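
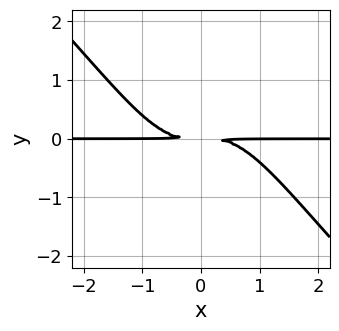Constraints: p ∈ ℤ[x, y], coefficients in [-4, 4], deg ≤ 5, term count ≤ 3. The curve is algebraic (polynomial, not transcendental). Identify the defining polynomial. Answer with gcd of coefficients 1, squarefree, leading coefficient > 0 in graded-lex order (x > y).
2*x^3*y + 2*x^2*y^2 + 3*y^2

(a) The degree is 4 — a generic line meets the curve in up to 4 points.
(b) From the visible intercepts: the visible x-axis segment lies entirely on the curve.
(c) Together with the visible shape, these determine p as stated.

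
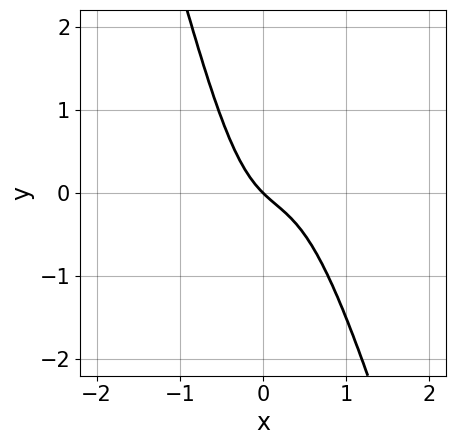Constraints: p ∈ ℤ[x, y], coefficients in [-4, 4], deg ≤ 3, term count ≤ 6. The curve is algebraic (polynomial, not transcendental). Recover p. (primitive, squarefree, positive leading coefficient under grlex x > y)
3*x^3 + x^2*y - x^2 + x + y

1. Degree: no degree-2 curve has this shape, so deg p = 3.
2. Checking where it meets the axes: it meets the y-axis at y = 0 (among the integer gridlines); it crosses the x-axis at the gridline x = 0.
3. Solving for integer coefficients yields p as stated.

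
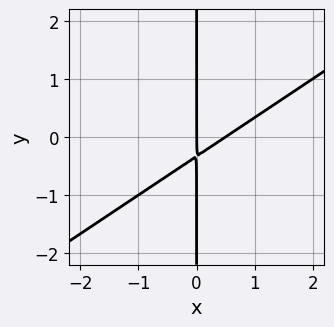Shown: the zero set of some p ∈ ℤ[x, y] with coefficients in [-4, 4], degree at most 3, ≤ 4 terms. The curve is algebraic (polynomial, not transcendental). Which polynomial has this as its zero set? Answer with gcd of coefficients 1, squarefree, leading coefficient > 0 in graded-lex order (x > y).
2*x^2 - 3*x*y - x

(a) deg p = 2.
(b) Observable constraints: every point of the y-axis in the box is on the curve; one x-axis crossing is at x = 0.
(c) The integer polynomial consistent with all of this is the stated p.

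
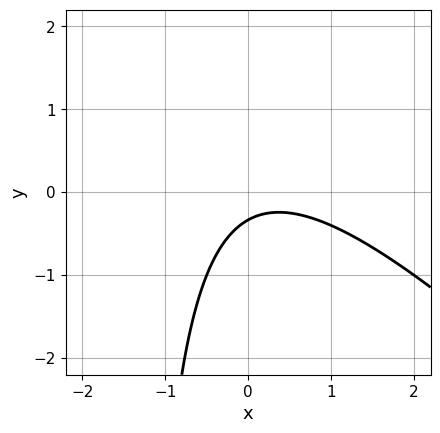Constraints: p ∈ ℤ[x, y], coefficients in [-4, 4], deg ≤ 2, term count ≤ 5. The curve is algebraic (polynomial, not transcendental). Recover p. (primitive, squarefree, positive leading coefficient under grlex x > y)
2*x^2 + 2*x*y - x + 3*y + 1

1. deg p = 2. No degree-1 curve has this shape.
2. Against the integer gridlines: the curve avoids every integer x-axis point in the box.
3. Fitting integer coefficients to these (and the overall shape) gives p.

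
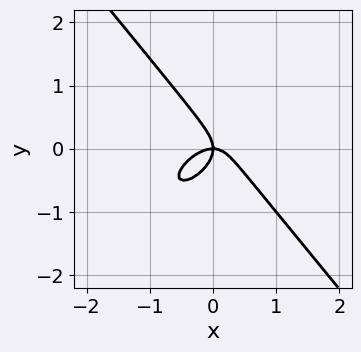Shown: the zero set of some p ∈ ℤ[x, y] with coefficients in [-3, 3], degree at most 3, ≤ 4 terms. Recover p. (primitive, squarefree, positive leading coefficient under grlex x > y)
3*x^3 - 2*x^2*y + 3*y^3 + 2*x*y

First, deg p = 3.
Next, observable constraints: it crosses the y-axis at the gridline y = 0; one x-axis crossing is at x = 0.
Finally, solving for integer coefficients yields p as stated.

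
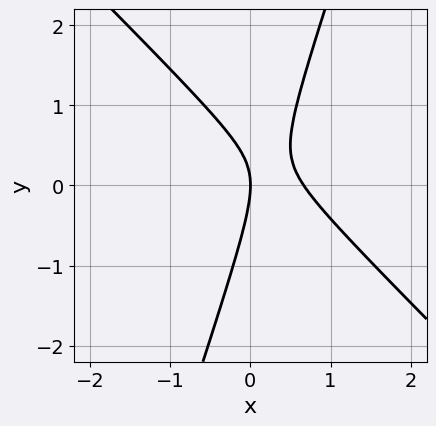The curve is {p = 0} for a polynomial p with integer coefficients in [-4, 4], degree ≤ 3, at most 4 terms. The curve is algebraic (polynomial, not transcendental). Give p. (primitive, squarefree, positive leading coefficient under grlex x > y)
3*x^2 + 2*x*y - y^2 - 2*x

(a) deg p = 2. The shape is more complex than any degree-1 curve.
(b) Against the integer gridlines: it crosses the y-axis at the gridline y = 0; it crosses the x-axis at the gridline x = 0.
(c) Solving for integer coefficients yields p as stated.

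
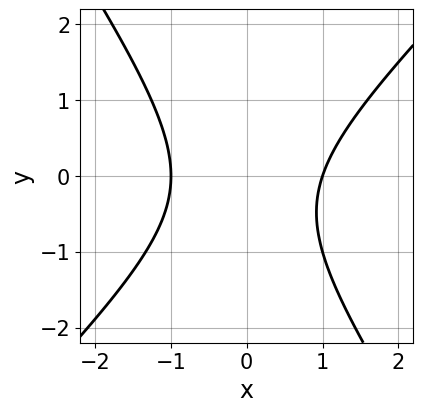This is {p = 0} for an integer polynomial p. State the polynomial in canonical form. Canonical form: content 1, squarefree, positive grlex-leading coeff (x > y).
First, degree: the shape is more complex than any degree-1 curve, so deg p = 2.
Then, from the axis intercepts and sections: the x-axis gridline crossings are at x ∈ {-1, 1}; no y-intercept at any integer in the box.
Finally, fitting integer coefficients to these (and the overall shape) gives p.

3*x^2 - x*y - 2*y^2 - y - 3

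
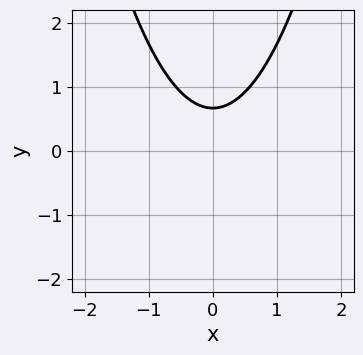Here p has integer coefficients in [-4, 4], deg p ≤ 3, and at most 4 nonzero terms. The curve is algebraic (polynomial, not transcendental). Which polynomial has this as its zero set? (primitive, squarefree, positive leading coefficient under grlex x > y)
3*x^2 - 3*y + 2

1. deg p = 2. A generic line meets the curve in up to 2 points.
2. Symmetries: the x ↦ −x reflection is a symmetry, so x appears only in even powers.
3. From the axis intercepts and sections: the curve avoids every integer x-axis point in the box.
4. Together with the visible shape, these determine p as stated.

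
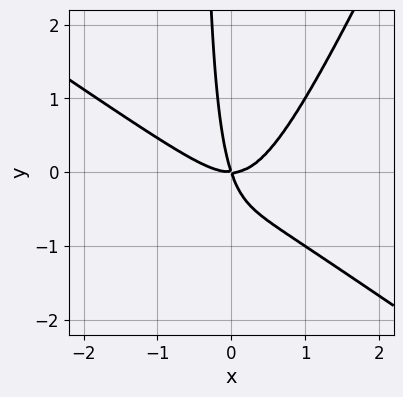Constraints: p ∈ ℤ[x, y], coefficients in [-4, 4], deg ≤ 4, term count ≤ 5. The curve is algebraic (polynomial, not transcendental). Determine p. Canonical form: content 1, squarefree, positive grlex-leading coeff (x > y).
(a) The degree is 3 — no degree-2 curve has this shape.
(b) Reading off the gridlines: it meets the x-axis at x = 0 (among the integer gridlines); it meets the y-axis at y = 0 (among the integer gridlines).
(c) Together with the visible shape, these determine p as stated.

3*x^3 + 3*x^2*y - 2*x*y^2 - 3*x*y - y^2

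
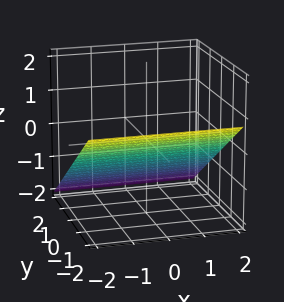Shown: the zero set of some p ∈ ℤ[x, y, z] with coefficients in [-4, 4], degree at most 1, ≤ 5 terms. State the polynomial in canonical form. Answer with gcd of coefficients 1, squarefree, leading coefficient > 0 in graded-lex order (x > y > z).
2*y + 3*z + 2

(a) The degree is 1 — the surface is flat (a plane).
(b) From the axis intercepts and sections: it meets the y-axis at y = -1 (among the integer gridlines); the surface avoids every integer x-axis point in the box.
(c) Solving for integer coefficients yields p as stated.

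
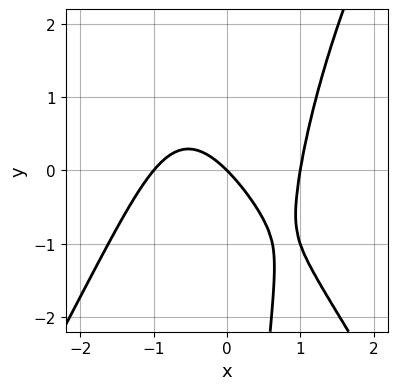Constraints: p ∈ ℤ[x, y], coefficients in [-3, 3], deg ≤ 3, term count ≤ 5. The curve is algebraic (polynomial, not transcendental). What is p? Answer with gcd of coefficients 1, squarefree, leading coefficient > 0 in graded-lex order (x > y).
Degree: the shape is more complex than any degree-2 curve, so deg p = 3.
From the visible intercepts: among the integer gridlines, it crosses the x-axis at x ∈ {-1, 0, 1}; it crosses the y-axis at the gridline y = 0.
Putting this together gives p.

3*x^3 - x*y^2 + 2*x*y - 3*x - 3*y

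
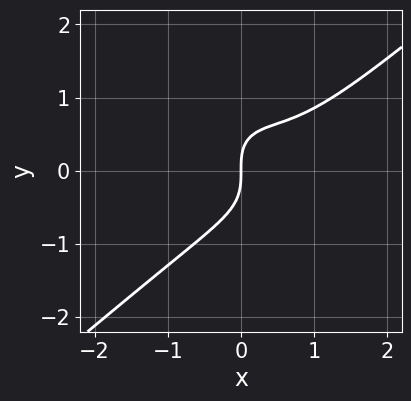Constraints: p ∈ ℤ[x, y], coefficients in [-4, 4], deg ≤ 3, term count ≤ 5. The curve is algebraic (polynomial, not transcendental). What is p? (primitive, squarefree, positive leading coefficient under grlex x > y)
2*x^3 - x*y^2 - 2*y^3 - 2*x^2 + 2*x

1. deg p = 3.
2. Reading off the gridlines: it crosses the x-axis at the gridline x = 0; it meets the y-axis at y = 0 (among the integer gridlines).
3. Assembling these constraints gives the stated polynomial.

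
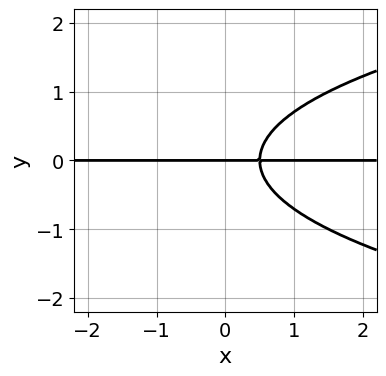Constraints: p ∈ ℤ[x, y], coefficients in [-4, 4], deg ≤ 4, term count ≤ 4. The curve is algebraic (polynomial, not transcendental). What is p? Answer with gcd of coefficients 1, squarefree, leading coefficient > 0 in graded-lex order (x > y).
2*y^3 - 2*x*y + y

(a) Degree: a generic line meets the curve in up to 3 points, so deg p = 3.
(b) Checking where it meets the axes: the visible x-axis segment lies entirely on the curve; one y-axis crossing is at y = 0.
(c) Together with the visible shape, these determine p as stated.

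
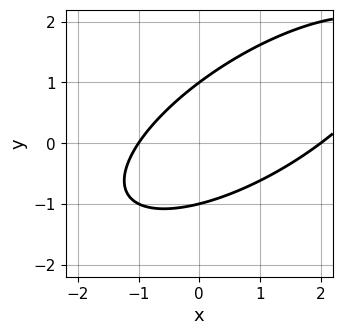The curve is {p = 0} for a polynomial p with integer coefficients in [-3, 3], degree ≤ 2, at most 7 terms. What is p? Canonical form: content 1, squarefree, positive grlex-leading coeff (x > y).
The degree is 2 — a generic line meets the curve in up to 2 points.
Observable constraints: among the integer gridlines, it crosses the x-axis at x ∈ {-1, 2}; the y-axis gridline crossings are at y ∈ {-1, 1}.
These observations pin down the coefficients.

x^2 - 2*x*y + 2*y^2 - x - 2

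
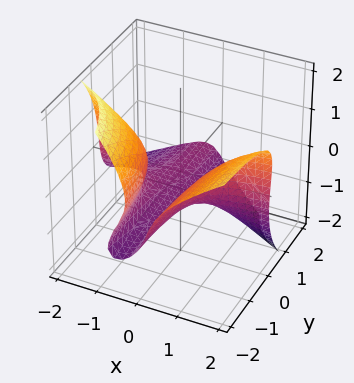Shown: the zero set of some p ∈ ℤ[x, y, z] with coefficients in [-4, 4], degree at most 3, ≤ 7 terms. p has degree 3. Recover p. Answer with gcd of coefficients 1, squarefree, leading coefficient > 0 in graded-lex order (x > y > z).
3*x^2*y - 3*x*y*z + 2*z^3 - x^2 + 1

(a) deg p = 3.
(b) Against the integer gridlines: the surface avoids every integer y-axis point in the box; among the integer gridlines, it crosses the x-axis at x ∈ {-1, 1}.
(c) Together with the visible shape, these determine p as stated.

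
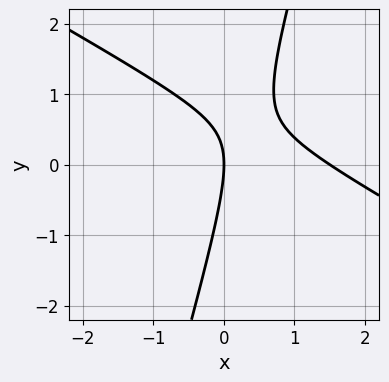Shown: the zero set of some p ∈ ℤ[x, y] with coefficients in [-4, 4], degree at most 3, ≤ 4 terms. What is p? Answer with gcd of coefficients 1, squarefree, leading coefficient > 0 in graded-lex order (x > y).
deg p = 2. A generic line meets the curve in up to 2 points.
Observable constraints: it meets the y-axis at y = 0 (among the integer gridlines); it crosses the x-axis at the gridline x = 0.
Assembling these constraints gives the stated polynomial.

2*x^2 + 3*x*y - y^2 - 3*x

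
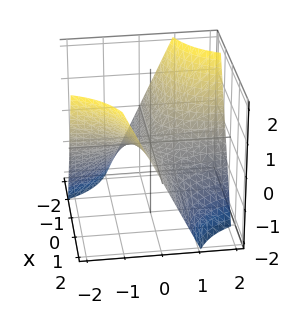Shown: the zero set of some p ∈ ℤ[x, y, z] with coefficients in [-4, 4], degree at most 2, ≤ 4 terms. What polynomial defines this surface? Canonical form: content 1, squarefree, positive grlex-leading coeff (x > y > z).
1. The degree is 2 — a hyperbolic paraboloid; a quadric.
2. Observable constraints: one z-axis crossing is at z = 0; the visible x-axis segment lies entirely on the surface.
3. These observations pin down the coefficients. Check: (0, 1, 0) on the y-axis lies on the surface, and p(0, 1, 0) = 0. ✓

x*y + z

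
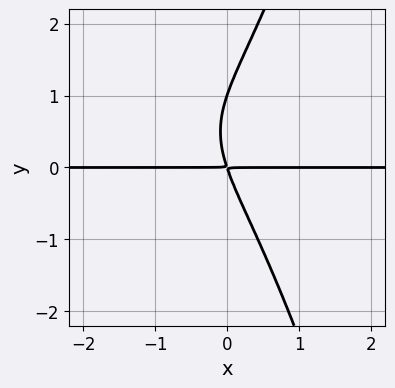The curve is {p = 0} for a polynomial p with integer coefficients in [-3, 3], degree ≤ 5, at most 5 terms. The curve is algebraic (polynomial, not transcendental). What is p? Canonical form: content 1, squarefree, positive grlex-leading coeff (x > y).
2*x^3*y + 3*x^2*y - y^3 + 3*x*y + y^2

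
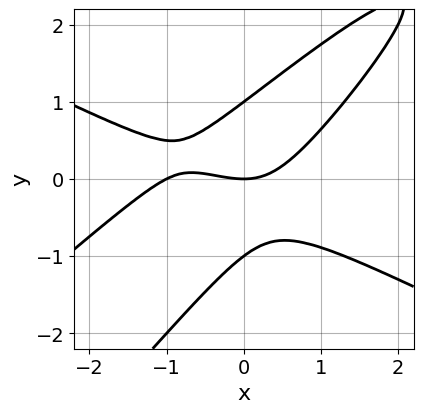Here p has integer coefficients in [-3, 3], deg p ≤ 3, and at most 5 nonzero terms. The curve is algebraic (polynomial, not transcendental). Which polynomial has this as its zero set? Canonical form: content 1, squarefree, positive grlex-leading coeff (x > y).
x^3 - 3*x*y^2 + 2*y^3 + x^2 - 2*y

1. The degree is 3 — the shape is more complex than any degree-2 curve.
2. Against the integer gridlines: among the integer gridlines, it crosses the y-axis at y ∈ {-1, 0, 1}; among the integer gridlines, it crosses the x-axis at x ∈ {-1, 0}.
3. Solving for integer coefficients yields p as stated.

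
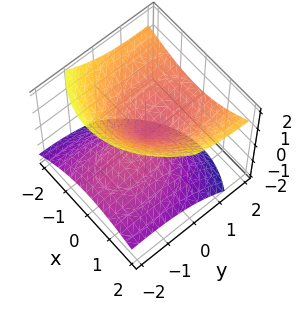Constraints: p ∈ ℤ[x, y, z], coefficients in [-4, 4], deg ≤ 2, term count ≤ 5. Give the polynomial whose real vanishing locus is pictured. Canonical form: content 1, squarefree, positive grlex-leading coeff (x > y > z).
2*x^2 + x*z + y^2 - 3*y*z - 3*z^2

1. The degree is 2 — no degree-1 surface has this shape.
2. Against the integer gridlines: it crosses the x-axis at the gridline x = 0; it crosses the z-axis at the gridline z = 0.
3. These observations pin down the coefficients.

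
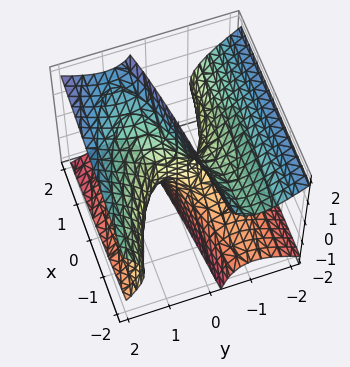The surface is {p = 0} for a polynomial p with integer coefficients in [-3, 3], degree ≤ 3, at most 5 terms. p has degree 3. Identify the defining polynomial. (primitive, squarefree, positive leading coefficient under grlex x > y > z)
2*y^3 - 3*y*z^2 + x*y + 2*x

(a) deg p = 3.
(b) Against the integer gridlines: one y-axis crossing is at y = 0; every point of the z-axis in the box is on the surface; it crosses the x-axis at the gridline x = 0.
(c) Fitting integer coefficients to these (and the overall shape) gives p.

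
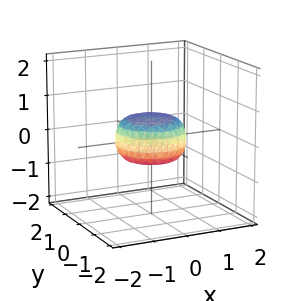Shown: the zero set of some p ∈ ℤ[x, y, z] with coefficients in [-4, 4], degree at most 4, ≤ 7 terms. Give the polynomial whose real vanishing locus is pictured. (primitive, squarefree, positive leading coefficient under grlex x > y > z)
1. The degree is 4 — no degree-3 surface has this shape.
2. Symmetries: rotational symmetry about the z-axis ⇒ p depends on x, y only through x² + y².
3. Reading off the gridlines: the x-axis gridline crossings are at x ∈ {-1, 1}; among the integer gridlines, it crosses the y-axis at y ∈ {-1, 1}.
4. Putting this together gives p.

2*x^4 + 4*x^2*y^2 + 2*y^4 - x^2 - y^2 + 3*z^2 - 1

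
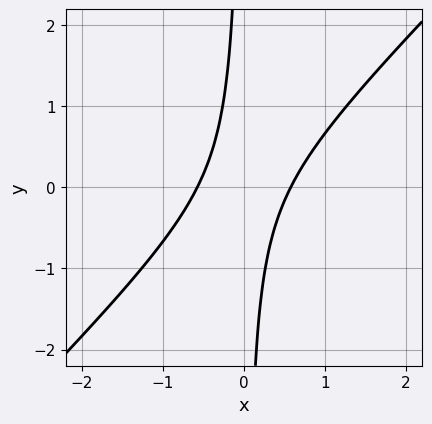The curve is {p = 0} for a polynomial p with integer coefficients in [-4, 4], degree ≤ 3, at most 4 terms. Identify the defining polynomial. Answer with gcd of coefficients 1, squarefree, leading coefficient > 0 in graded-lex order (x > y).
1. deg p = 2. The shape is more complex than any degree-1 curve.
2. From the visible intercepts: no y-intercept at any integer in the box.
3. The integer polynomial consistent with all of this is the stated p.

3*x^2 - 3*x*y - 1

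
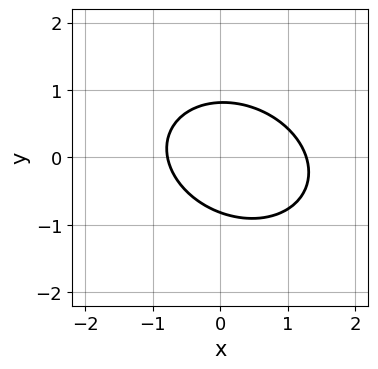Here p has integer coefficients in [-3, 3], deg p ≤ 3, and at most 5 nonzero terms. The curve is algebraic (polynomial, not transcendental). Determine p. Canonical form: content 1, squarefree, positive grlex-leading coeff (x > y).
2*x^2 + x*y + 3*y^2 - x - 2

1. The degree is 2 — the shape is more complex than any degree-1 curve.
2. Matching integer coefficients to the picture gives p.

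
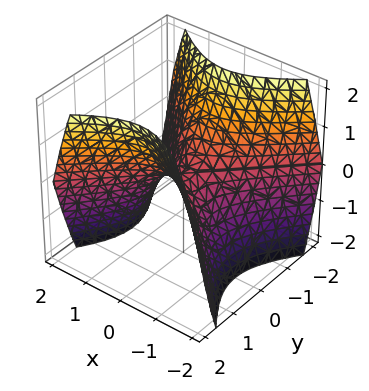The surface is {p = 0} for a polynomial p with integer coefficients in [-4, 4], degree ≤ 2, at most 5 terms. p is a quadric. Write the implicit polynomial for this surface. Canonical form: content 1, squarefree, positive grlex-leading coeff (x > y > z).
Degree: a saddle surface; a quadric, so deg p = 2.
Symmetries: mirror symmetry y ↦ −y ⇒ only even powers of y; the x ↦ −x reflection is a symmetry, so x appears only in even powers.
Observable constraints: it crosses the z-axis at the gridline z = 0; one x-axis crossing is at x = 0; it meets the y-axis at y = 0 (among the integer gridlines).
Together with the visible shape, these determine p as stated.

x^2 - y^2 + z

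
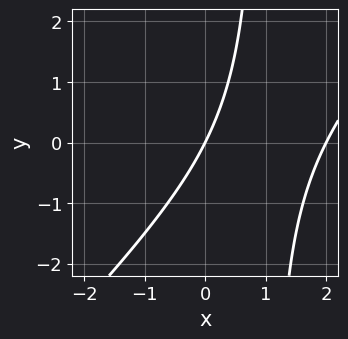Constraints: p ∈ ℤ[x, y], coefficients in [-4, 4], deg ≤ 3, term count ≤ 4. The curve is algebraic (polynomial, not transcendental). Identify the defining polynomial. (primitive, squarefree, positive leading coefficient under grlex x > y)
x^2 - x*y - 2*x + y

First, deg p = 2.
Then, against the integer gridlines: the x-axis gridline crossings are at x ∈ {0, 2}; it meets the y-axis at y = 0 (among the integer gridlines).
Finally, together with the visible shape, these determine p as stated.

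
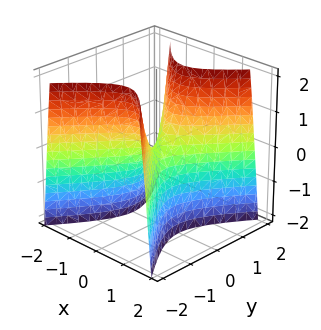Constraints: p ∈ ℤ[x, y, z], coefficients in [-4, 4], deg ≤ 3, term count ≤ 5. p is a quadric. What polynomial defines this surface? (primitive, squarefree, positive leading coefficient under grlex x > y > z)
1. Degree: a saddle surface; a quadric, so deg p = 2.
2. Symmetries: mirror symmetry y ↦ −y ⇒ only even powers of y; mirror symmetry x ↦ −x ⇒ only even powers of x.
3. Reading off the gridlines: one y-axis crossing is at y = 0; it crosses the z-axis at the gridline z = 0; it crosses the x-axis at the gridline x = 0.
4. The integer polynomial consistent with all of this is the stated p.

3*x^2 - 2*y^2 + z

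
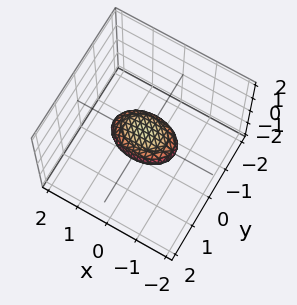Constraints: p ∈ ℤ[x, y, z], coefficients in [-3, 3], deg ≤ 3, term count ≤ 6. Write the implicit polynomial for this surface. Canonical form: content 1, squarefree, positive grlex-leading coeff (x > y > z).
x^2 + 2*y^2 + 3*z^2 - 1

(a) The degree is 2 — bounded and convex; a quadric.
(b) Symmetries: it's symmetric under x → −x, forcing even powers of x; the z ↦ −z reflection is a symmetry, so z appears only in even powers; mirror symmetry y ↦ −y ⇒ only even powers of y.
(c) From the axis intercepts and sections: the x-axis gridline crossings are at x ∈ {-1, 1}.
(d) The integer polynomial consistent with all of this is the stated p.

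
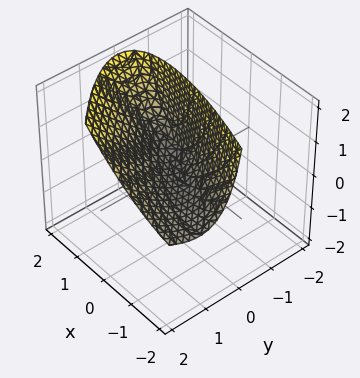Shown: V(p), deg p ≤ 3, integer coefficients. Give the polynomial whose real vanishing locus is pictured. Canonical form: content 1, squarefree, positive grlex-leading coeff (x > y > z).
x^2 + 3*x*y + 3*y^2 - 3*y*z - 2*z

(a) There are 2 components. Treating them together as one polynomial.
(b) The degree is 2 — no degree-1 surface has this shape.
(c) Checking where it meets the axes: it crosses the z-axis at the gridline z = 0; it crosses the x-axis at the gridline x = 0.
(d) Putting this together gives p.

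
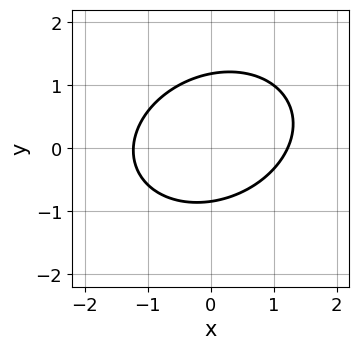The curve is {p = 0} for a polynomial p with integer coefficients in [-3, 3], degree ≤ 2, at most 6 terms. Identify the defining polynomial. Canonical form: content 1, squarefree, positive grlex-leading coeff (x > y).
2*x^2 - x*y + 3*y^2 - y - 3

First, degree: the shape is more complex than any degree-1 curve, so deg p = 2.
Finally, the integer polynomial consistent with all of this is the stated p.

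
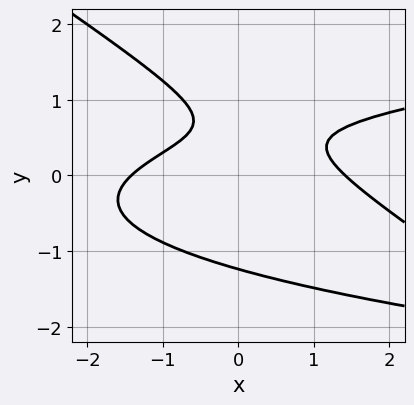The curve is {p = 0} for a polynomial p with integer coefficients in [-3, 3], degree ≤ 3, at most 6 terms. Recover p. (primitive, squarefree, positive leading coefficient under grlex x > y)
2*x*y^2 + 3*y^3 - x^2 - 3*y + 2

The degree is 3 — the shape is more complex than any degree-2 curve.
The integer polynomial consistent with all of this is the stated p.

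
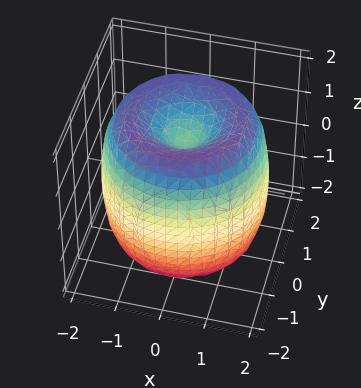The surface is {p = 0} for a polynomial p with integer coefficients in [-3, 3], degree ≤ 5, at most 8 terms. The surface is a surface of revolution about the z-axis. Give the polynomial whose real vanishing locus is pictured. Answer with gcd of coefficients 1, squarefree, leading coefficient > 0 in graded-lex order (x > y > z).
x^4 + 2*x^2*y^2 + y^4 - 3*x^2 - 3*y^2 + z^2 - 1

deg p = 4. No degree-3 surface has this shape.
By symmetry, the surface is invariant under rotation about z: p = q(x² + y², z).
Against the integer gridlines: among the integer gridlines, it crosses the z-axis at z ∈ {-1, 1}; a circular section at z = -1 has radius between 1 and 2.
Matching integer coefficients to the picture gives p.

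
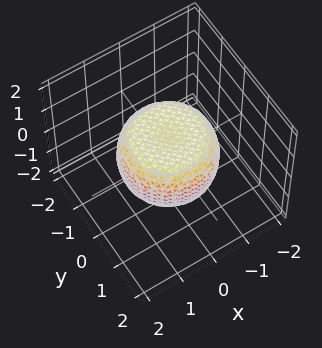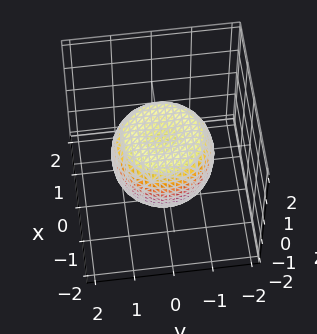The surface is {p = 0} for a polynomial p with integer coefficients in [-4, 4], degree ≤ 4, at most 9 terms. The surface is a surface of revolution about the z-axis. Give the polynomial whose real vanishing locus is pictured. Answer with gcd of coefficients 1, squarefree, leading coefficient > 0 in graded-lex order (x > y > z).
2*x^4 + 4*x^2*y^2 + 2*y^4 - 2*x^2 - 2*y^2 + 3*z^2 - 2

(a) Degree: a generic line meets the surface in up to 4 points, so deg p = 4.
(b) Symmetries: the z-axis is an axis of rotation, so x and y enter only as x² + y².
(c) Observable constraints: a circular section at z = 0 has radius between 1 and 2.
(d) Fitting integer coefficients to these (and the overall shape) gives p.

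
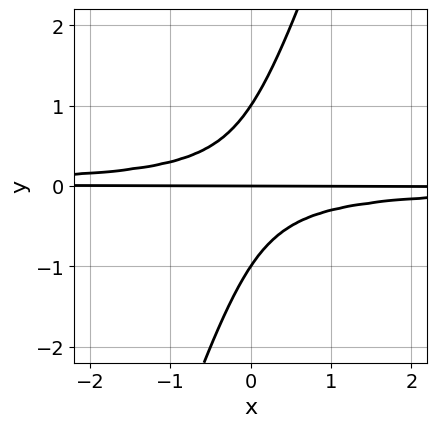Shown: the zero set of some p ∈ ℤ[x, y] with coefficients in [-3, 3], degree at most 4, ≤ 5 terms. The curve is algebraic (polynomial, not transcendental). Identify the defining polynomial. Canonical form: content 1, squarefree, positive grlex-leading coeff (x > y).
3*x*y^2 - y^3 + y

First, the degree is 3 — the shape is more complex than any degree-2 curve.
Next, observable constraints: among the integer gridlines, it crosses the y-axis at y ∈ {-1, 0, 1}; every point of the x-axis in the box is on the curve.
Finally, putting this together gives p.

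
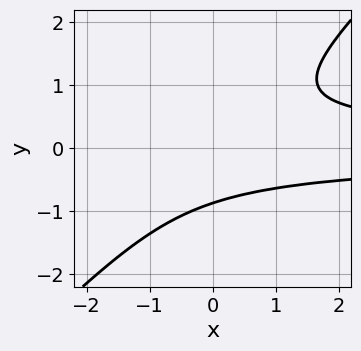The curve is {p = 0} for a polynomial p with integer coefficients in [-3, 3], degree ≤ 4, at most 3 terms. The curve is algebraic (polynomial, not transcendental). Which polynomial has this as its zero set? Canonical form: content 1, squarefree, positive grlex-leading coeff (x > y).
First, deg p = 3. A generic line meets the curve in up to 3 points.
Then, checking where it meets the axes: no x-intercept at any integer in the box.
Finally, assembling these constraints gives the stated polynomial.

3*x*y^2 - 3*y^3 - 2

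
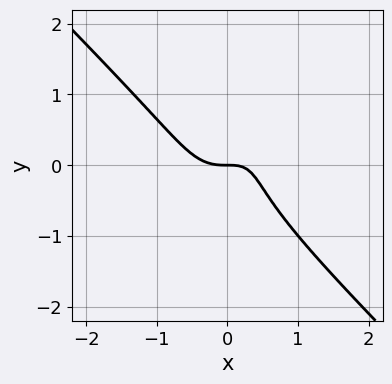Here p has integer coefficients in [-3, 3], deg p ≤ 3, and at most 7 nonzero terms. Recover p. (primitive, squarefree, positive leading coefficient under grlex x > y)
2*x^3 - x*y^2 + y^3 - x*y + y

deg p = 3. A generic line meets the curve in up to 3 points.
Observable constraints: it meets the y-axis at y = 0 (among the integer gridlines); one x-axis crossing is at x = 0.
The integer polynomial consistent with all of this is the stated p.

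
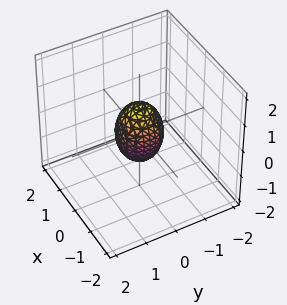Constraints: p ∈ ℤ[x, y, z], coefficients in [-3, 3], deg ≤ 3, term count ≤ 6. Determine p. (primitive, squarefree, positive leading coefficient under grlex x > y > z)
2*x^2 + 2*y^2 + z^2 - 1

1. deg p = 2.
2. Symmetry: the surface is invariant under rotation about z: p = q(x² + y², z); mirror symmetry z ↦ −z ⇒ only even powers of z.
3. Checking where it meets the axes: a circular section at z = 0 has radius between 0 and 1; among the integer gridlines, it crosses the z-axis at z ∈ {-1, 1}.
4. Solving for integer coefficients yields p as stated.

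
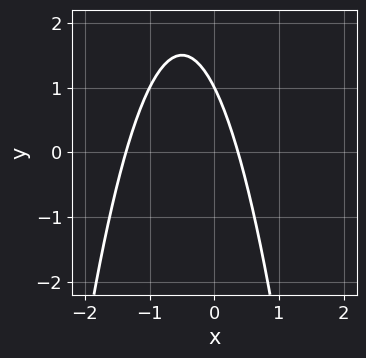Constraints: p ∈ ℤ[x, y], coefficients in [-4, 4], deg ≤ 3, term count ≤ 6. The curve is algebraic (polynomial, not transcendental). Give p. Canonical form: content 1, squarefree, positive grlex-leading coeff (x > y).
First, deg p = 2. The shape is more complex than any degree-1 curve.
Next, from the axis intercepts and sections: one y-axis crossing is at y = 1.
Finally, these observations pin down the coefficients.

2*x^2 + 2*x + y - 1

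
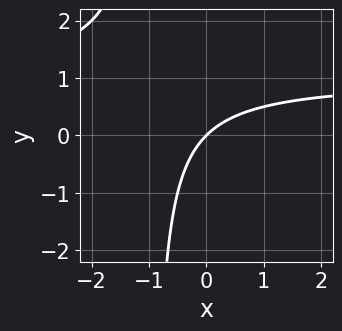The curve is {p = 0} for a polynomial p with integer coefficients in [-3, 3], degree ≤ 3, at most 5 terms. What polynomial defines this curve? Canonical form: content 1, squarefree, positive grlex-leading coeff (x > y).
x*y - x + y

1. Degree: a generic line meets the curve in up to 2 points, so deg p = 2.
2. Observable constraints: it crosses the x-axis at the gridline x = 0; it meets the y-axis at y = 0 (among the integer gridlines).
3. Fitting integer coefficients to these (and the overall shape) gives p.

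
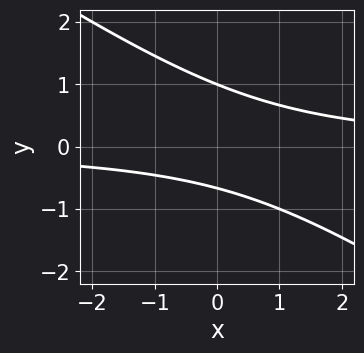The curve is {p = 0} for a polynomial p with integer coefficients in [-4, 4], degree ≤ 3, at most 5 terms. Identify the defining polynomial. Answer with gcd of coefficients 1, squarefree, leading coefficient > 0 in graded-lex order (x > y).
2*x*y + 3*y^2 - y - 2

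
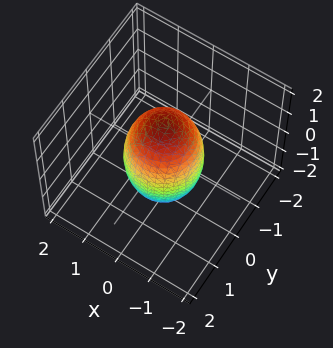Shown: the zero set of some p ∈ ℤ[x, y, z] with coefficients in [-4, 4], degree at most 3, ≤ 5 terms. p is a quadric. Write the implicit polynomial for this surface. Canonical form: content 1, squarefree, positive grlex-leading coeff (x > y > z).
3*x^2 + 3*y^2 + z^2 - 3

1. Degree: bounded and convex; a quadric, so deg p = 2.
2. Symmetries: mirror symmetry z ↦ −z ⇒ only even powers of z; every cross-section ⟂ z is a circle, so x, y appear only via x² + y².
3. From the visible intercepts: the y-axis gridline crossings are at y ∈ {-1, 1}; a circular section at z = 0 has radius exactly 1; among the integer gridlines, it crosses the x-axis at x ∈ {-1, 1}.
4. These observations pin down the coefficients.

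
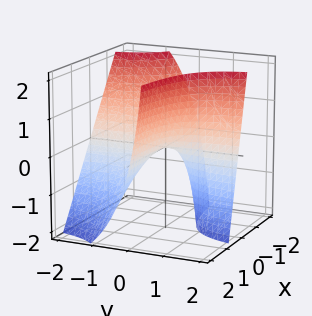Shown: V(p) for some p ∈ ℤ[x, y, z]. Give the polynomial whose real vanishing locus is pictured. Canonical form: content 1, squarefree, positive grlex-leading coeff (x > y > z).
2*x*y + y*z - z

First, the degree is 2 — a generic line meets the surface in up to 2 points.
Then, checking where it meets the axes: every point of the x-axis in the box is on the surface; every point of the y-axis in the box is on the surface.
Finally, solving for integer coefficients yields p as stated.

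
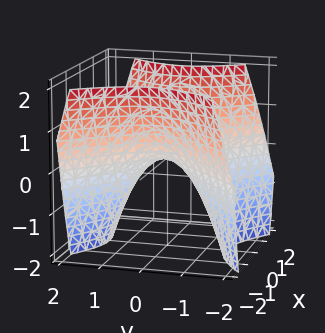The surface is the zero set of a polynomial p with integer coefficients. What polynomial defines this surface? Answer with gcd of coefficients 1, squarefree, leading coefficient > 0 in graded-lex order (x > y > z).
First, the degree is 2 — a saddle surface; a quadric.
Then, symmetries: the y ↦ −y reflection is a symmetry, so y appears only in even powers; the x ↦ −x reflection is a symmetry, so x appears only in even powers.
Then, from the axis intercepts and sections: one x-axis crossing is at x = 0; it meets the z-axis at z = 0 (among the integer gridlines).
Finally, these observations pin down the coefficients.

x^2 - y^2 - z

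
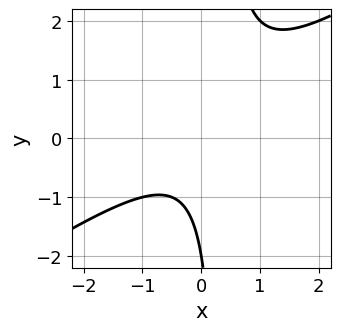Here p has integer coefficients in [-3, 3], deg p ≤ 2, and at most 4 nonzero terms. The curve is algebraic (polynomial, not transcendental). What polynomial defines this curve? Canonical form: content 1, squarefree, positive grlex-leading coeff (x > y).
2*x^2 - 3*x*y + y + 2

The degree is 2 — the shape is more complex than any degree-1 curve.
Checking where it meets the axes: the curve avoids every integer x-axis point in the box; it crosses the y-axis at the gridline y = -2.
Together with the visible shape, these determine p as stated.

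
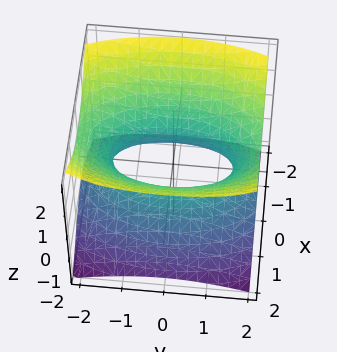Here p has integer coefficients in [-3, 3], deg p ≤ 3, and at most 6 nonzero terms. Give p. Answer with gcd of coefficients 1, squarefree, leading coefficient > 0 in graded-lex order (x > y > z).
3*x^2 + y^2 - 3*z^2 - 2

1. deg p = 2. An hourglass — one-sheet hyperboloid; a quadric.
2. Symmetries: the y ↦ −y reflection is a symmetry, so y appears only in even powers; it's symmetric under z → −z, forcing even powers of z; mirror symmetry x ↦ −x ⇒ only even powers of x.
3. From the visible intercepts: no z-intercept at any integer in the box.
4. Matching integer coefficients to the picture gives p.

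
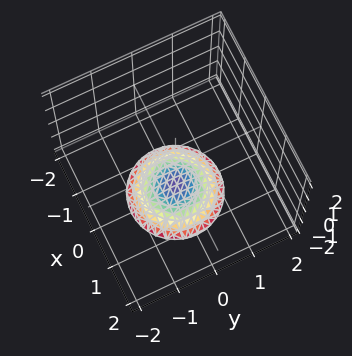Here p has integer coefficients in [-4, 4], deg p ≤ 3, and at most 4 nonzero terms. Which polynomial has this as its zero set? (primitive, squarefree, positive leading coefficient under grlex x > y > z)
(a) The degree is 2 — the shape is more complex than any degree-1 surface.
(b) Symmetries: the z-axis is an axis of rotation, so x and y enter only as x² + y².
(c) From the visible intercepts: no y-intercept at any integer in the box; the surface avoids every integer x-axis point in the box; a circular section at z = -2 has radius exactly 1.
(d) Putting this together gives p.

x^2 + y^2 + 2*z + 3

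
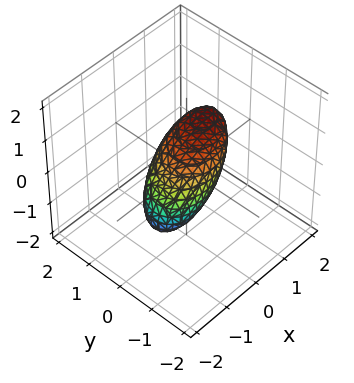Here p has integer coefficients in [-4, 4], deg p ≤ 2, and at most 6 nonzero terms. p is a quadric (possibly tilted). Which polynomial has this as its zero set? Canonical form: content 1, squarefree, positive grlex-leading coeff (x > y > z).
First, the degree is 2 — a generic line meets the surface in up to 2 points.
Then, from the axis intercepts and sections: the x-axis gridline crossings are at x ∈ {-1, 1}.
Finally, these observations pin down the coefficients.

2*x^2 - x*y - 3*x*z + 3*y^2 + 3*z^2 - 2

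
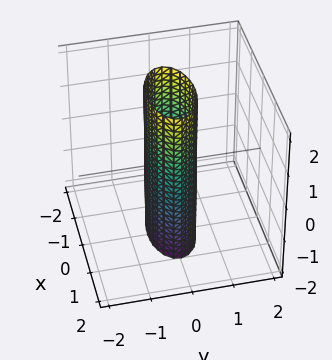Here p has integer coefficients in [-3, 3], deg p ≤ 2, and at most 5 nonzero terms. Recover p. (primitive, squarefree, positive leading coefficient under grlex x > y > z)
x^2 + 3*y^2 - 1

First, the degree is 2 — a cylinder; a quadric.
Next, symmetries: the z ↦ −z reflection is a symmetry, so z appears only in even powers; the x ↦ −x reflection is a symmetry, so x appears only in even powers; mirror symmetry y ↦ −y ⇒ only even powers of y.
Then, from the axis intercepts and sections: among the integer gridlines, it crosses the x-axis at x ∈ {-1, 1}; it misses every integer gridline on the z-axis.
Finally, these observations pin down the coefficients.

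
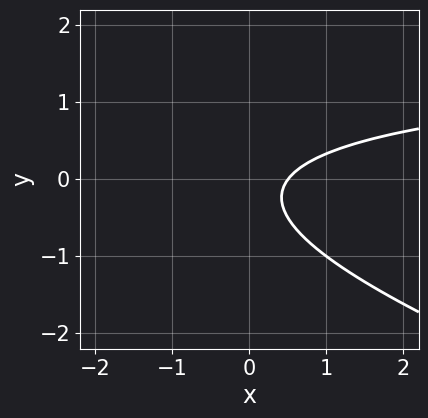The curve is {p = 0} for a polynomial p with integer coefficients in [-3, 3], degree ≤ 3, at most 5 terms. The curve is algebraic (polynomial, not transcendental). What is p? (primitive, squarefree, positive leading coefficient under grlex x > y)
(a) The degree is 2 — no degree-1 curve has this shape.
(b) Reading off the gridlines: no y-intercept at any integer in the box.
(c) The integer polynomial consistent with all of this is the stated p.

x*y + 3*y^2 - 2*x + y + 1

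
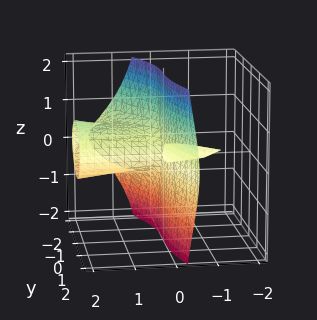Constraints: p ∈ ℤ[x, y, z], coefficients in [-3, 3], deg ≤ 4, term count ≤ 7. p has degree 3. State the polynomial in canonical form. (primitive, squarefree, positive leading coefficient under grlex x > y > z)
x^2*y + 3*x*y^2 + 3*x*z^2 + y^3 + 2*x*y

1. I count 2 distinct pieces. Treating them together as one polynomial.
2. The degree is 3 — no degree-2 surface has this shape.
3. Reading off the gridlines: every point of the x-axis in the box is on the surface; one y-axis crossing is at y = 0; every point of the z-axis in the box is on the surface.
4. The integer polynomial consistent with all of this is the stated p.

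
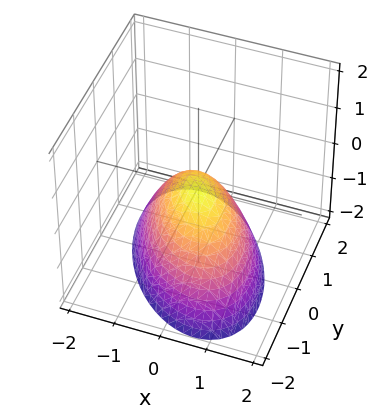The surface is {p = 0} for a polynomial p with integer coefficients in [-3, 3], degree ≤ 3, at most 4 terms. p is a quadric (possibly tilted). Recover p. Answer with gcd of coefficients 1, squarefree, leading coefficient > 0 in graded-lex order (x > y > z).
deg p = 2. The shape is more complex than any degree-1 surface.
From the axis intercepts and sections: one x-axis crossing is at x = 0; one z-axis crossing is at z = 0; one y-axis crossing is at y = 0.
Assembling these constraints gives the stated polynomial.

3*x^2 + 2*x*y + 2*y^2 + 3*z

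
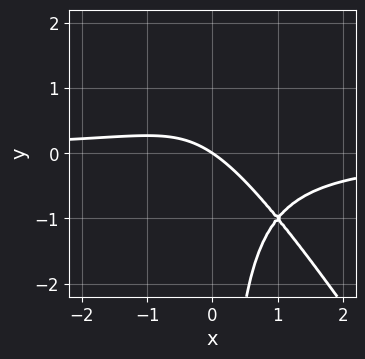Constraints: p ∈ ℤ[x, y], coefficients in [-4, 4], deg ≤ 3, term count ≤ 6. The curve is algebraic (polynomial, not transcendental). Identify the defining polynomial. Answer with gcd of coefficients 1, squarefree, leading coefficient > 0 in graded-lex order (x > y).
1. deg p = 3. No degree-2 curve has this shape.
2. From the axis intercepts and sections: it meets the x-axis at x = 0 (among the integer gridlines); it meets the y-axis at y = 0 (among the integer gridlines).
3. Together with the visible shape, these determine p as stated.

3*x^2*y + 2*x*y^2 - 2*x*y + 2*x + 3*y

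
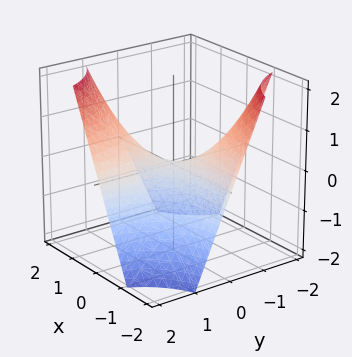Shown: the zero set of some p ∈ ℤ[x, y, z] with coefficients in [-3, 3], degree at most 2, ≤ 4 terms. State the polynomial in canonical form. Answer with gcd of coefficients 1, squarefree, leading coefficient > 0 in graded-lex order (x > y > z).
x*y - z

deg p = 2.
Reading off the gridlines: the visible y-axis segment lies entirely on the surface; it meets the z-axis at z = 0 (among the integer gridlines); every point of the x-axis in the box is on the surface.
Putting this together gives p.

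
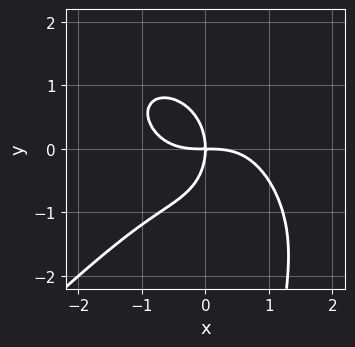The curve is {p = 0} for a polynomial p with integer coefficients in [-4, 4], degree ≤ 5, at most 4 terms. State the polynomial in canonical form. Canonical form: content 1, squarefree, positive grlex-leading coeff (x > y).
x^4 - x*y^3 + y^3 + 2*x*y

Degree: the shape is more complex than any degree-3 curve, so deg p = 4.
From the axis intercepts and sections: it meets the x-axis at x = 0 (among the integer gridlines); one y-axis crossing is at y = 0.
The integer polynomial consistent with all of this is the stated p.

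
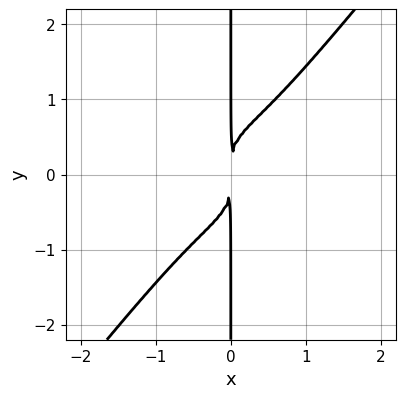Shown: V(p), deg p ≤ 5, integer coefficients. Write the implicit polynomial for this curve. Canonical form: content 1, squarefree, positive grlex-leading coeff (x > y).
2*x^4 - x*y^3 + x^2

First, deg p = 4. The shape is more complex than any degree-3 curve.
Next, from the visible intercepts: every point of the y-axis in the box is on the curve.
Finally, together with the visible shape, these determine p as stated.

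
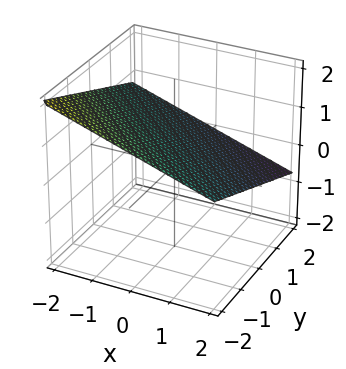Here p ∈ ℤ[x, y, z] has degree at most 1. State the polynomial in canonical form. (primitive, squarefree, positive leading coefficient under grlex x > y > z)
x + y + 3*z - 2

The degree is 1 — the surface is flat (a plane).
From the visible intercepts: it crosses the y-axis at the gridline y = 2; one x-axis crossing is at x = 2.
These observations pin down the coefficients.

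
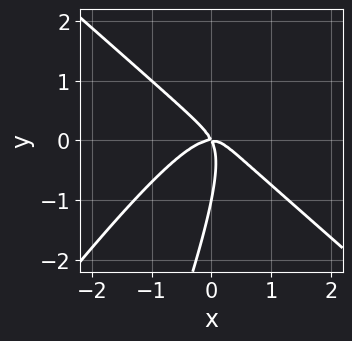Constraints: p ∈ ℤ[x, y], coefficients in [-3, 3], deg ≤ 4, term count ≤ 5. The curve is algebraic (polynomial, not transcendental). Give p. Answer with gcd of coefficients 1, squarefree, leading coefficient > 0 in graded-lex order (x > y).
(a) deg p = 3. The shape is more complex than any degree-2 curve.
(b) Against the integer gridlines: the y-axis gridline crossings are at y ∈ {-1, 0}; one x-axis crossing is at x = 0.
(c) These observations pin down the coefficients.

3*x^3 - 3*x*y^2 + y^3 + 2*x*y + y^2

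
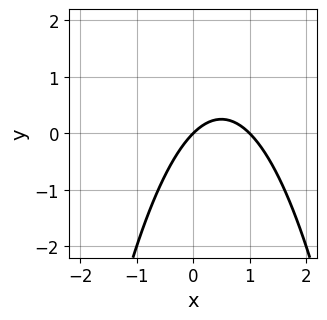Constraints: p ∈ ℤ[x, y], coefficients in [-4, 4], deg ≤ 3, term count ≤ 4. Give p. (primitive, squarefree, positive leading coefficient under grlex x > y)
x^2 - x + y

1. Degree: the shape is more complex than any degree-1 curve, so deg p = 2.
2. From the visible intercepts: one y-axis crossing is at y = 0; the x-axis gridline crossings are at x ∈ {0, 1}.
3. Together with the visible shape, these determine p as stated.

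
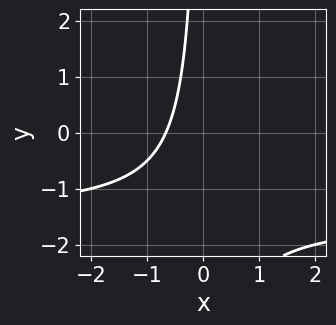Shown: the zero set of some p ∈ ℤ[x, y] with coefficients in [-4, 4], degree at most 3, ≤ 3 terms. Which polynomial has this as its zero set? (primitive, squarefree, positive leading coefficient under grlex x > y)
2*x*y + 3*x + 2

(a) Degree: no degree-1 curve has this shape, so deg p = 2.
(b) From the visible intercepts: it misses every integer gridline on the y-axis.
(c) Together with the visible shape, these determine p as stated.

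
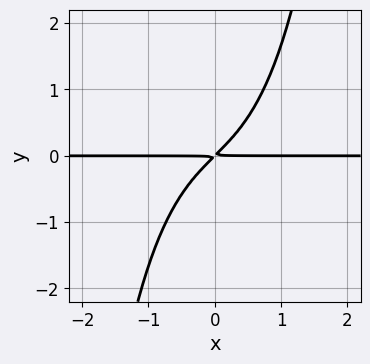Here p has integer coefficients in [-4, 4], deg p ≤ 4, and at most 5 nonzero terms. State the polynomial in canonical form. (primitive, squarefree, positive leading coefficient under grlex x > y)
2*x^3*y + 3*x*y - 3*y^2

Degree: the shape is more complex than any degree-3 curve, so deg p = 4.
Observable constraints: the visible x-axis segment lies entirely on the curve.
Fitting integer coefficients to these (and the overall shape) gives p.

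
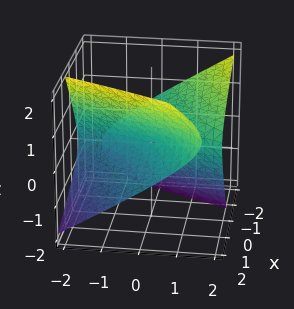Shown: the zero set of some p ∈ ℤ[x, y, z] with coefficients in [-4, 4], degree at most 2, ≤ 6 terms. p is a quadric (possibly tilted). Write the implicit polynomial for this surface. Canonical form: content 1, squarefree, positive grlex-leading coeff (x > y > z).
The degree is 2 — no degree-1 surface has this shape.
From the visible intercepts: one x-axis crossing is at x = 0; it meets the z-axis at z = 0 (among the integer gridlines).
These observations pin down the coefficients.

x^2 - 3*x*y + 3*x*z + y^2 - 3*z^2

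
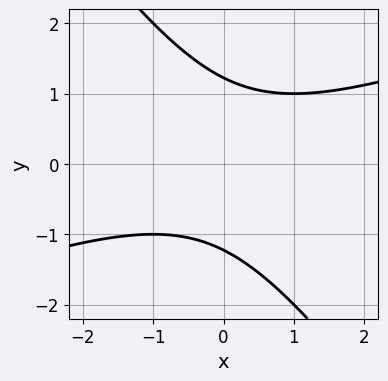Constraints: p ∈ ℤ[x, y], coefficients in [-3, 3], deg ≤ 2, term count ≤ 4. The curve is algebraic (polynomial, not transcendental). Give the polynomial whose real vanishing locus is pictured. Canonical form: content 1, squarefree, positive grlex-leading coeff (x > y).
x^2 - 2*x*y - 2*y^2 + 3

First, degree: the shape is more complex than any degree-1 curve, so deg p = 2.
Then, from the axis intercepts and sections: the curve avoids every integer x-axis point in the box.
Finally, putting this together gives p.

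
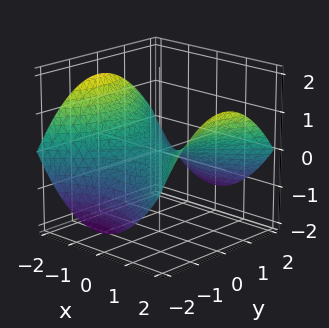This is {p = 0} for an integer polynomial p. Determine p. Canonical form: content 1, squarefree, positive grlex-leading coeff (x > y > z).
First, degree: a saddle surface; a quadric, so deg p = 2.
Then, symmetries: mirror symmetry y ↦ −y ⇒ only even powers of y; mirror symmetry x ↦ −x ⇒ only even powers of x.
Next, against the integer gridlines: it crosses the x-axis at the gridline x = 0; it crosses the y-axis at the gridline y = 0.
Finally, putting this together gives p.

x^2 - y^2 - 3*z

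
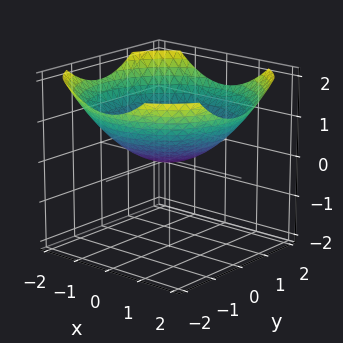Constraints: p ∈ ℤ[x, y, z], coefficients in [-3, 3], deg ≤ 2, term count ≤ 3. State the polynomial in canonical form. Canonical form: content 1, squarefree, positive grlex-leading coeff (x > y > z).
x^2 + y^2 - 3*z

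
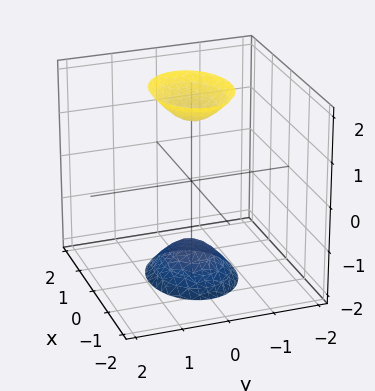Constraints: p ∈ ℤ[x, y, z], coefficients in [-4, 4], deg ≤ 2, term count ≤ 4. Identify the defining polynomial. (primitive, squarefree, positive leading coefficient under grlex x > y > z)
2*x^2 + 3*y^2 - z^2 + 2

First, I count 2 distinct pieces. Treating them together as one polynomial.
Next, degree: two separate bowl-shaped sheets opening away from each other; a quadric, so deg p = 2.
Next, symmetries: mirror symmetry z ↦ −z ⇒ only even powers of z; mirror symmetry x ↦ −x ⇒ only even powers of x; it's symmetric under y → −y, forcing even powers of y.
Then, checking where it meets the axes: no y-intercept at any integer in the box; it misses every integer gridline on the x-axis.
Finally, solving for integer coefficients yields p as stated.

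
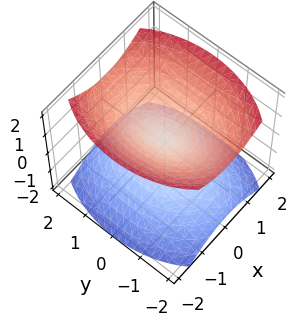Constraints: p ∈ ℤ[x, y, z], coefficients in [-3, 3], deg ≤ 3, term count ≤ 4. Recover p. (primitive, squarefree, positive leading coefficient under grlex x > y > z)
2*x^2 + y^2 - 2*z^2

I count 2 distinct pieces.
The degree is 2 — two nappes meeting at a single point; a quadric.
Symmetries: the y ↦ −y reflection is a symmetry, so y appears only in even powers; mirror symmetry x ↦ −x ⇒ only even powers of x; the z ↦ −z reflection is a symmetry, so z appears only in even powers.
Observable constraints: it meets the y-axis at y = 0 (among the integer gridlines); it crosses the x-axis at the gridline x = 0; it meets the z-axis at z = 0 (among the integer gridlines).
Together with the visible shape, these determine p as stated.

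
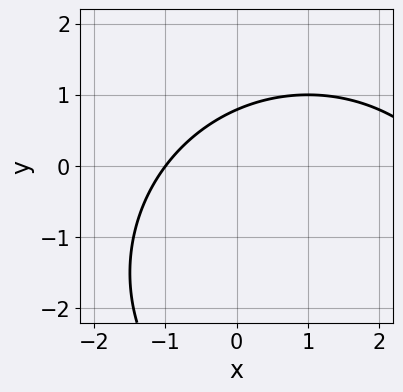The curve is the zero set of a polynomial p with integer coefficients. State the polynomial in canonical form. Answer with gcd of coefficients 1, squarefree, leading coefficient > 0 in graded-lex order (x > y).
(a) deg p = 2. A generic line meets the curve in up to 2 points.
(b) Checking where it meets the axes: one x-axis crossing is at x = -1.
(c) These observations pin down the coefficients.

x^2 + y^2 - 2*x + 3*y - 3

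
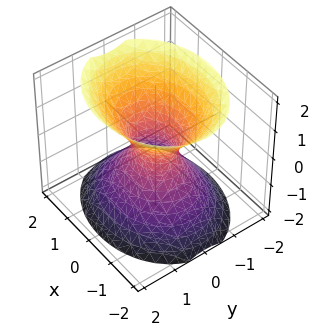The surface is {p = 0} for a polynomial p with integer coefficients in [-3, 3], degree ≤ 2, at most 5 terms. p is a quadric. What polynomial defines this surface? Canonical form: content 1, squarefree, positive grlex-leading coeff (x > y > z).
2*x^2 + 3*y^2 - 2*z^2 - 1

First, deg p = 2. One connected sheet with a waist; a quadric.
Next, symmetries: the x ↦ −x reflection is a symmetry, so x appears only in even powers; the y ↦ −y reflection is a symmetry, so y appears only in even powers; mirror symmetry z ↦ −z ⇒ only even powers of z.
Next, observable constraints: the surface avoids every integer z-axis point in the box.
Finally, putting this together gives p.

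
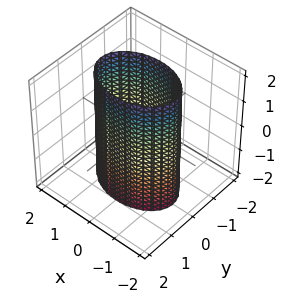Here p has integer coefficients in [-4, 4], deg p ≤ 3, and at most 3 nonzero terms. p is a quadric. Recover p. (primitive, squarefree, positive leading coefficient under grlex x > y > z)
First, deg p = 2.
Next, symmetries: mirror symmetry x ↦ −x ⇒ only even powers of x; it's symmetric under y → −y, forcing even powers of y; it's symmetric under z → −z, forcing even powers of z.
Then, observable constraints: the surface avoids every integer z-axis point in the box; the y-axis gridline crossings are at y ∈ {-1, 1}.
Finally, putting this together gives p.

x^2 + 2*y^2 - 2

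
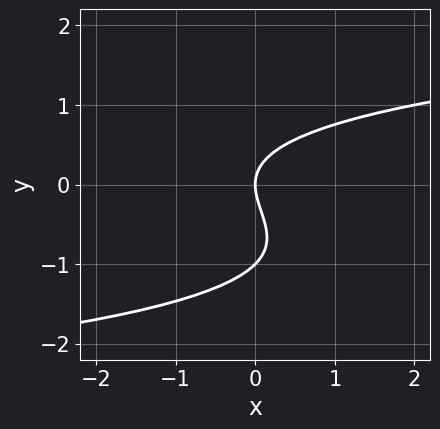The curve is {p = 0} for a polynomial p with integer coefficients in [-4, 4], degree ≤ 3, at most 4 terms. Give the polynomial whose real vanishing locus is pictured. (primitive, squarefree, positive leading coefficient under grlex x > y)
First, degree: no degree-2 curve has this shape, so deg p = 3.
Next, observable constraints: the y-axis gridline crossings are at y ∈ {-1, 0}; one x-axis crossing is at x = 0.
Finally, solving for integer coefficients yields p as stated.

y^3 + y^2 - x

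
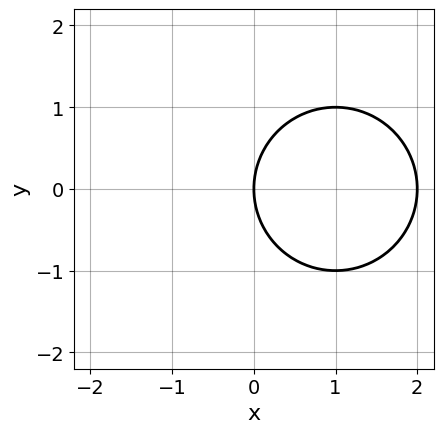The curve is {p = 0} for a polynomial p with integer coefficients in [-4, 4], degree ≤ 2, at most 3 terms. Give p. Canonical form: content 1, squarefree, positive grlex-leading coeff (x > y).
1. deg p = 2.
2. Symmetries: mirror symmetry y ↦ −y ⇒ only even powers of y.
3. Reading off the gridlines: the x-axis gridline crossings are at x ∈ {0, 2}; it meets the y-axis at y = 0 (among the integer gridlines).
4. Solving for integer coefficients yields p as stated.

x^2 + y^2 - 2*x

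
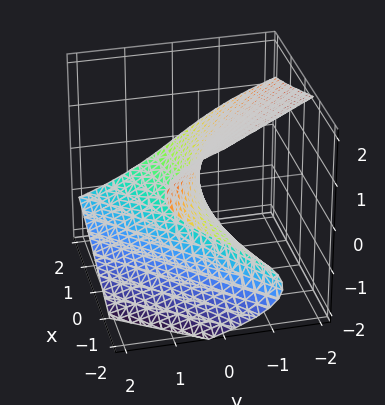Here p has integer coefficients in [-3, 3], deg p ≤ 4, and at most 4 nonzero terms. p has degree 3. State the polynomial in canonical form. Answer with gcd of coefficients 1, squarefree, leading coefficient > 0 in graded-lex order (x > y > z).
The degree is 3 — no degree-2 surface has this shape.
From the axis intercepts and sections: the visible x-axis segment lies entirely on the surface; one z-axis crossing is at z = 0; one y-axis crossing is at y = 0.
Solving for integer coefficients yields p as stated.

z^3 + 2*x*z + 3*y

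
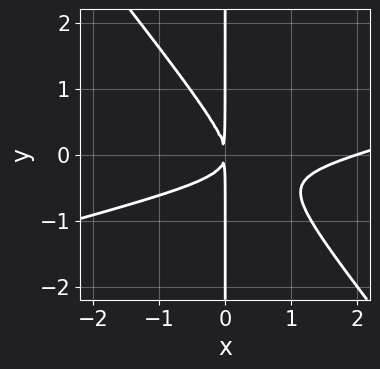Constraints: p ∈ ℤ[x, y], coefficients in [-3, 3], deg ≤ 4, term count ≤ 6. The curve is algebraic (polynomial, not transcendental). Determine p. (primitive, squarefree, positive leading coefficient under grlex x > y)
(a) Degree: no degree-2 curve has this shape, so deg p = 3.
(b) Reading off the gridlines: one x-axis crossing is at x = 2; every point of the y-axis in the box is on the curve.
(c) Together with the visible shape, these determine p as stated.

x^3 - 3*x^2*y - 3*x*y^2 - 2*x^2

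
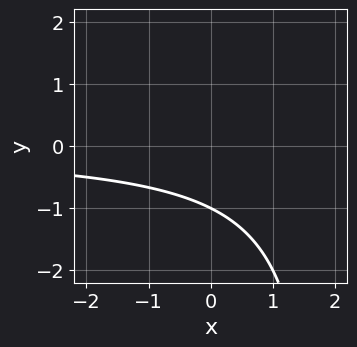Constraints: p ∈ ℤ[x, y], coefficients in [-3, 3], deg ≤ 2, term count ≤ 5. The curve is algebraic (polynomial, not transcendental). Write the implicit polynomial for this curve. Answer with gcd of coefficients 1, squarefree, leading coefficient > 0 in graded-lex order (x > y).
x*y - 2*y - 2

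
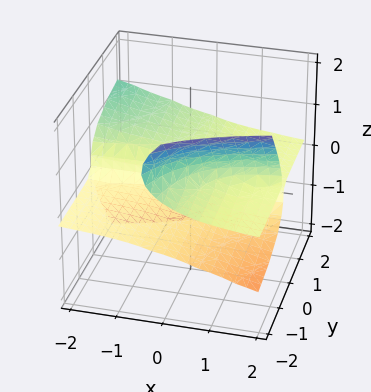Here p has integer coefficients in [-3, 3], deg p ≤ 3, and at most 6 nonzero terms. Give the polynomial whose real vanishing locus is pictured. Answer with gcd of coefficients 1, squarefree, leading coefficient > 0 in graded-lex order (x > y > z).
First, the picture has 3 separate pieces. Treating them together as one polynomial.
Then, degree: the shape is more complex than any degree-2 surface, so deg p = 3.
Then, against the integer gridlines: the visible x-axis segment lies entirely on the surface; one y-axis crossing is at y = 0.
Finally, matching integer coefficients to the picture gives p.

2*x*y*z + 3*y*z^2 + 3*z^3 - y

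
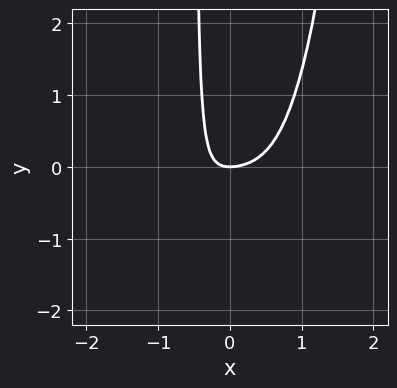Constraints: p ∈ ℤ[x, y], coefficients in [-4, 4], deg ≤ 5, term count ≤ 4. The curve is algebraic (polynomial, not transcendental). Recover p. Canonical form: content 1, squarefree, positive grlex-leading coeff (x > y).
3*x^4 + x^2 - 2*x*y - y

1. The degree is 4 — the shape is more complex than any degree-3 curve.
2. Against the integer gridlines: one x-axis crossing is at x = 0; it crosses the y-axis at the gridline y = 0.
3. Putting this together gives p.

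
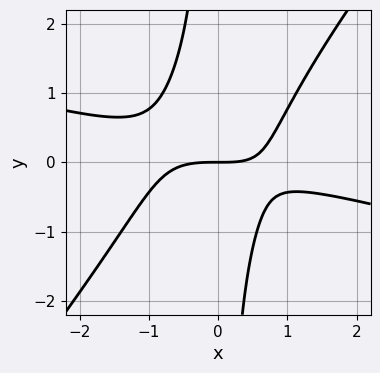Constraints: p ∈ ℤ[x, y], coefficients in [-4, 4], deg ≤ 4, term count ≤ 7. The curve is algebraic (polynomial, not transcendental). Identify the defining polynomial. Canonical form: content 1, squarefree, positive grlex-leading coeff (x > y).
x^3 + 3*x^2*y - 3*x*y^2 + x*y - 3*y

(a) Degree: a generic line meets the curve in up to 3 points, so deg p = 3.
(b) Checking where it meets the axes: it crosses the x-axis at the gridline x = 0; it meets the y-axis at y = 0 (among the integer gridlines).
(c) Assembling these constraints gives the stated polynomial.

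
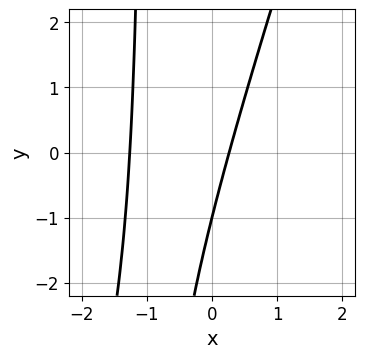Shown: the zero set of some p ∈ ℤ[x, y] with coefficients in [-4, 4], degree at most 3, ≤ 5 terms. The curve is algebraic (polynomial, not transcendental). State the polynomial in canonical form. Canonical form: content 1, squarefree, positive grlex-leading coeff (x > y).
3*x^2 - x*y + 3*x - y - 1

1. The degree is 2 — a generic line meets the curve in up to 2 points.
2. Against the integer gridlines: it meets the y-axis at y = -1 (among the integer gridlines).
3. The integer polynomial consistent with all of this is the stated p.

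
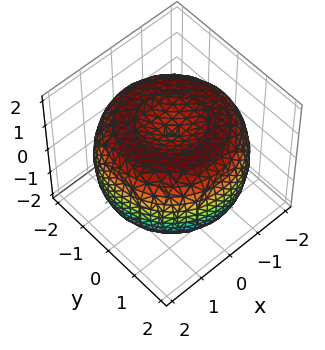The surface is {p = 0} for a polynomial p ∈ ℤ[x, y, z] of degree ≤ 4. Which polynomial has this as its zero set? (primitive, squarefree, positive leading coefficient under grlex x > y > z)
1. Degree: the shape is more complex than any degree-3 surface, so deg p = 4.
2. Symmetry: every cross-section ⟂ z is a circle, so x, y appear only via x² + y².
3. From the axis intercepts and sections: among the integer gridlines, it crosses the z-axis at z ∈ {-1, 1}; a circular section at z = -1 has radius between 1 and 2.
4. Matching integer coefficients to the picture gives p.

x^4 + 2*x^2*y^2 + y^4 - 3*x^2 - 3*y^2 + 3*z^2 - 3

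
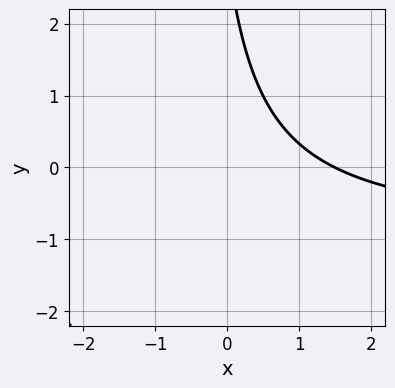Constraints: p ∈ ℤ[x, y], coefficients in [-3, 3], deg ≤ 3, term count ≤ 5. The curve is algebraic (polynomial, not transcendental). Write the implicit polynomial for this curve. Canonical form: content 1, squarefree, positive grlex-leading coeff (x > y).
2*x*y + 2*x + y - 3

(a) Degree: the shape is more complex than any degree-1 curve, so deg p = 2.
(b) From the visible intercepts: no y-intercept at any integer in the box.
(c) Assembling these constraints gives the stated polynomial.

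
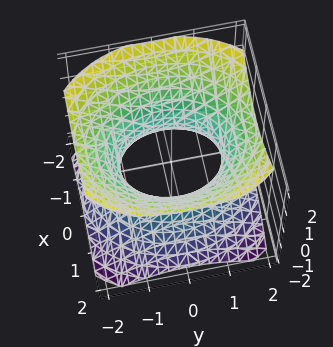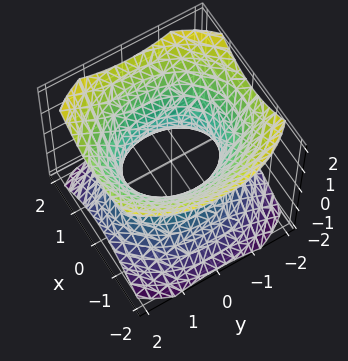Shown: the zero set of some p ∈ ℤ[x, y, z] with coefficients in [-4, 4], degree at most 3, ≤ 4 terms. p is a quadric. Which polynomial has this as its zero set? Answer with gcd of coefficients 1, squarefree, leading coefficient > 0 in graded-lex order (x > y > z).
(a) Degree: one connected sheet with a waist; a quadric, so deg p = 2.
(b) Symmetries: it's symmetric under z → −z, forcing even powers of z; it's symmetric under y → −y, forcing even powers of y; the x ↦ −x reflection is a symmetry, so x appears only in even powers.
(c) Checking where it meets the axes: it misses every integer gridline on the z-axis; among the integer gridlines, it crosses the x-axis at x ∈ {-1, 1}.
(d) Solving for integer coefficients yields p as stated.

3*x^2 + 2*y^2 - 3*z^2 - 3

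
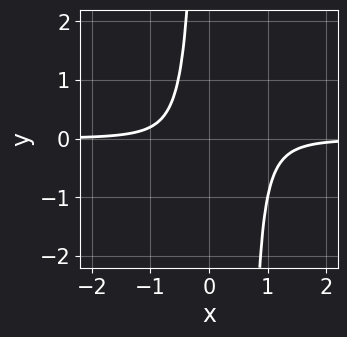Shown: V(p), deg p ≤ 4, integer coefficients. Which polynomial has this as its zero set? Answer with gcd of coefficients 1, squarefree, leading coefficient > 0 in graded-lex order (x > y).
3*x^3*y - 2*x^2*y + 1

1. Degree: a generic line meets the curve in up to 4 points, so deg p = 4.
2. Checking where it meets the axes: the curve avoids every integer x-axis point in the box; no y-intercept at any integer in the box.
3. The integer polynomial consistent with all of this is the stated p.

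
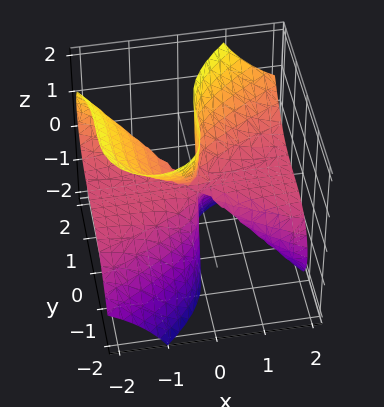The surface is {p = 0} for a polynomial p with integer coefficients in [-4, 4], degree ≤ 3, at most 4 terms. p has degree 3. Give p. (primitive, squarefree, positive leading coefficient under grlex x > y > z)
3*x^2*z + 3*x*z^2 - 2*y^3

deg p = 3. A generic line meets the surface in up to 3 points.
Against the integer gridlines: it crosses the y-axis at the gridline y = 0; every point of the z-axis in the box is on the surface; the visible x-axis segment lies entirely on the surface.
Matching integer coefficients to the picture gives p.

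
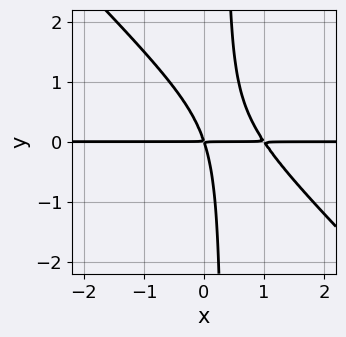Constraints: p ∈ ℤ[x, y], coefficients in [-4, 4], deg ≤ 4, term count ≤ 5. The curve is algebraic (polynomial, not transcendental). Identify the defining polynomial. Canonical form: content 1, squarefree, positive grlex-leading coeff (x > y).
3*x^2*y + 3*x*y^2 - 3*x*y - y^2

1. Degree: no degree-2 curve has this shape, so deg p = 3.
2. From the visible intercepts: the visible x-axis segment lies entirely on the curve.
3. Putting this together gives p.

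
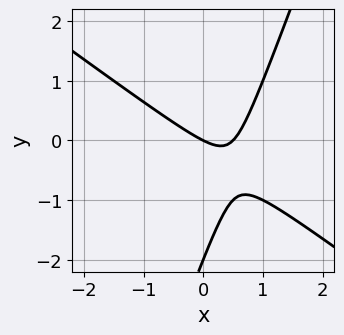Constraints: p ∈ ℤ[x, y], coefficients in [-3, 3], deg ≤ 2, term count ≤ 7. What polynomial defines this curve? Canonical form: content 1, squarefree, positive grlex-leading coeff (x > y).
2*x^2 + 2*x*y - y^2 - x - 2*y

(a) Degree: no degree-1 curve has this shape, so deg p = 2.
(b) Reading off the gridlines: among the integer gridlines, it crosses the y-axis at y ∈ {-2, 0}; it crosses the x-axis at the gridline x = 0.
(c) Together with the visible shape, these determine p as stated.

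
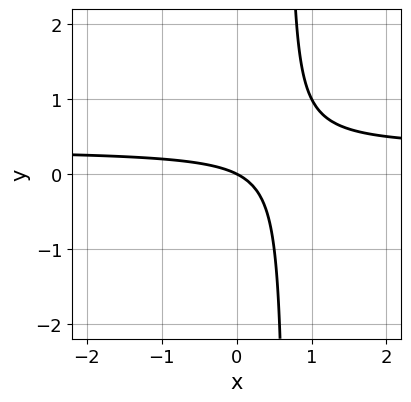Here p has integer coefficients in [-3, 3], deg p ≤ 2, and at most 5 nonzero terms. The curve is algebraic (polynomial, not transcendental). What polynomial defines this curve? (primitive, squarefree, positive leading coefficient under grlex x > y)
(a) deg p = 2. No degree-1 curve has this shape.
(b) Against the integer gridlines: one x-axis crossing is at x = 0; it meets the y-axis at y = 0 (among the integer gridlines).
(c) The integer polynomial consistent with all of this is the stated p.

3*x*y - x - 2*y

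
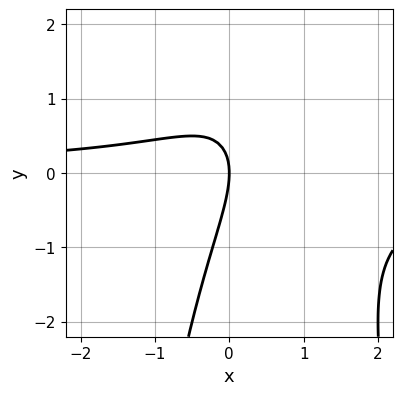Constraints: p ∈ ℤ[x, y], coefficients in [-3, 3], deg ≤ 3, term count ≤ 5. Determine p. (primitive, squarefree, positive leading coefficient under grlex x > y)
(a) deg p = 3. The shape is more complex than any degree-2 curve.
(b) From the axis intercepts and sections: one x-axis crossing is at x = 0; it crosses the y-axis at the gridline y = 0.
(c) Fitting integer coefficients to these (and the overall shape) gives p.

2*x^2*y - 2*x*y + y^2 + 2*x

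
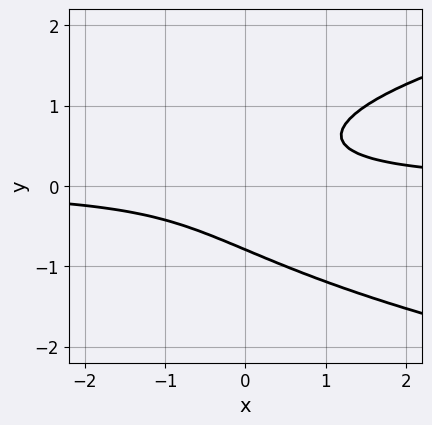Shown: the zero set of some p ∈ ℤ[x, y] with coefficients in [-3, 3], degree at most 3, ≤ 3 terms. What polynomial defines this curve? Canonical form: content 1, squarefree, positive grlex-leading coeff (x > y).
The degree is 3 — a generic line meets the curve in up to 3 points.
Reading off the gridlines: it misses every integer gridline on the x-axis.
Together with the visible shape, these determine p as stated.

2*y^3 - 2*x*y + 1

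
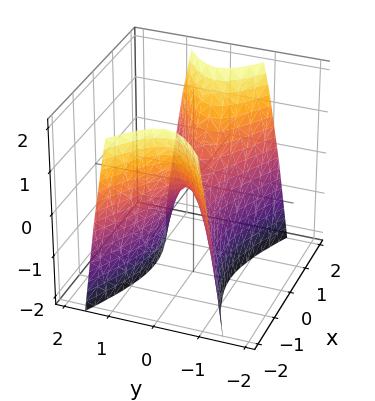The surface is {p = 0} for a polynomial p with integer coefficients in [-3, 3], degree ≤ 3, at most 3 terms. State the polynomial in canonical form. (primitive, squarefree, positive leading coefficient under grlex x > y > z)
x^2 - 3*y^2 - z

(a) deg p = 2. A hyperbolic paraboloid; a quadric.
(b) Symmetries: mirror symmetry y ↦ −y ⇒ only even powers of y; it's symmetric under x → −x, forcing even powers of x.
(c) Against the integer gridlines: it crosses the x-axis at the gridline x = 0; it meets the y-axis at y = 0 (among the integer gridlines).
(d) Assembling these constraints gives the stated polynomial.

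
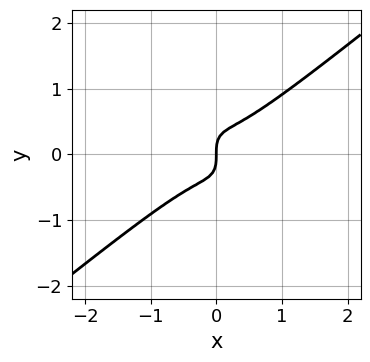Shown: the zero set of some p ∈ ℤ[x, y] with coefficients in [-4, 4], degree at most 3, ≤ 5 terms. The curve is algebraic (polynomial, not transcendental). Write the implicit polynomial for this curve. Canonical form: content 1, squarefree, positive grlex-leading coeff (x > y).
3*x^3 - 3*x*y^2 - 2*y^3 + x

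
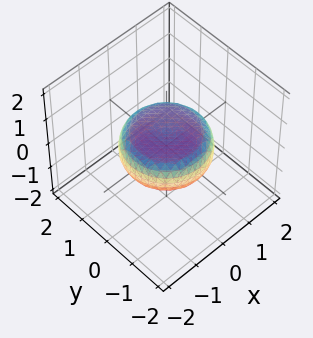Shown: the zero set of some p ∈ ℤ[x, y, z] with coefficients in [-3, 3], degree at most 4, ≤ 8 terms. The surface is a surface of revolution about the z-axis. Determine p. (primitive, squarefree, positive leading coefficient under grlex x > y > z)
x^4 + 2*x^2*y^2 + y^4 - x^2 - y^2 + 3*z^2 - 1

First, the degree is 4 — no degree-3 surface has this shape.
Then, symmetry: the z-axis is an axis of rotation, so x and y enter only as x² + y².
Then, from the visible intercepts: a circular section at z = 0 has radius between 1 and 2.
Finally, these observations pin down the coefficients.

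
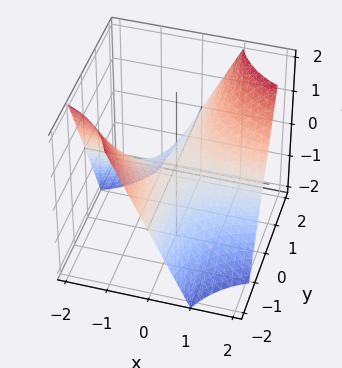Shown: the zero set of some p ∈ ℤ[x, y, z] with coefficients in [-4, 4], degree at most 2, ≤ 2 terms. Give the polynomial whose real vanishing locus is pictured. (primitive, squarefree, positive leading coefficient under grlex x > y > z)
x*y - z

1. The degree is 2 — a hyperbolic paraboloid; a quadric.
2. From the axis intercepts and sections: it meets the z-axis at z = 0 (among the integer gridlines); the visible y-axis segment lies entirely on the surface; every point of the x-axis in the box is on the surface.
3. These observations pin down the coefficients.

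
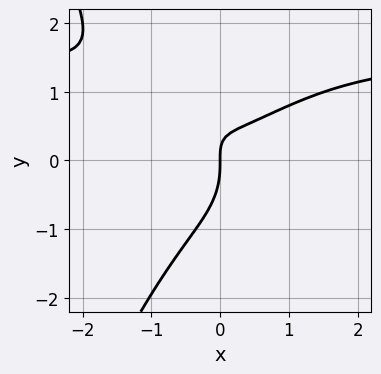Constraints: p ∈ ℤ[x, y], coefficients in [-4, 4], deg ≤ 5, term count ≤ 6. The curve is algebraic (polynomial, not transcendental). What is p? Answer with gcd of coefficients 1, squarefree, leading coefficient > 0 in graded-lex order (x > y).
First, degree: a generic line meets the curve in up to 4 points, so deg p = 4.
Then, against the integer gridlines: it crosses the x-axis at the gridline x = 0; one y-axis crossing is at y = 0.
Finally, solving for integer coefficients yields p as stated.

2*x^3*y - 3*x^3 + 2*y^3 + 3*x*y - 2*x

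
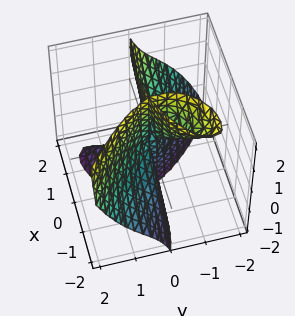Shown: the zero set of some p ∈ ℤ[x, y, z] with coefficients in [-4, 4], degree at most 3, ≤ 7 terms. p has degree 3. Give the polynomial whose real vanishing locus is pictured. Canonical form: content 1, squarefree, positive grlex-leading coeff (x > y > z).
deg p = 3. The shape is more complex than any degree-2 surface.
Reading off the gridlines: every point of the z-axis in the box is on the surface; it crosses the x-axis at the gridline x = 0.
These observations pin down the coefficients.

x^3 - x^2*z + 3*x*y*z + 3*y^3 + y^2*z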